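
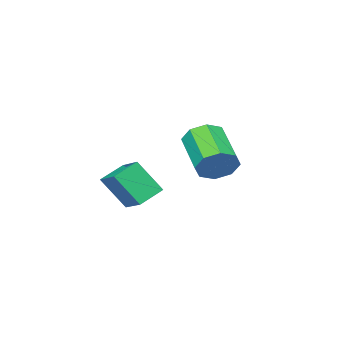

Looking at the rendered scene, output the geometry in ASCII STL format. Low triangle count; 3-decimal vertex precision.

solid 
facet normal -0.312 0.498 -0.809
outer loop
vertex -0.351 -0.273 0.867
vertex 0.663 -0.389 0.405
vertex -0.713 -1.349 0.345
endloop
endfacet
facet normal -0.905 0.104 0.413
outer loop
vertex -0.223 -2.131 1.615
vertex -0.351 -0.273 0.867
vertex -0.713 -1.349 0.345
endloop
endfacet
facet normal -0.312 0.498 -0.809
outer loop
vertex -0.713 -1.349 0.345
vertex 0.663 -0.389 0.405
vertex 0.301 -1.466 -0.118
endloop
endfacet
facet normal -0.290 -0.861 -0.418
outer loop
vertex 0.301 -1.466 -0.118
vertex -0.223 -2.131 1.615
vertex -0.713 -1.349 0.345
endloop
endfacet
facet normal 0.289 0.861 0.419
outer loop
vertex -0.351 -0.273 0.867
vertex 1.153 -1.171 1.675
vertex 0.663 -0.389 0.405
endloop
endfacet
facet normal -0.905 0.104 0.413
outer loop
vertex 0.139 -1.054 2.138
vertex -0.351 -0.273 0.867
vertex -0.223 -2.131 1.615
endloop
endfacet
facet normal 0.290 0.861 0.417
outer loop
vertex 0.139 -1.054 2.138
vertex 1.153 -1.171 1.675
vertex -0.351 -0.273 0.867
endloop
endfacet
facet normal 0.905 -0.104 -0.413
outer loop
vertex 0.663 -0.389 0.405
vertex 1.153 -1.171 1.675
vertex 0.301 -1.466 -0.118
endloop
endfacet
facet normal -0.289 -0.861 -0.418
outer loop
vertex 0.791 -2.247 1.153
vertex -0.223 -2.131 1.615
vertex 0.301 -1.466 -0.118
endloop
endfacet
facet normal 0.905 -0.104 -0.413
outer loop
vertex 0.301 -1.466 -0.118
vertex 1.153 -1.171 1.675
vertex 0.791 -2.247 1.153
endloop
endfacet
facet normal 0.312 -0.498 0.809
outer loop
vertex 0.791 -2.247 1.153
vertex 0.139 -1.054 2.138
vertex -0.223 -2.131 1.615
endloop
endfacet
facet normal 0.312 -0.498 0.809
outer loop
vertex 1.153 -1.171 1.675
vertex 0.139 -1.054 2.138
vertex 0.791 -2.247 1.153
endloop
endfacet
facet normal 0.450 0.776 -0.442
outer loop
vertex -2.539 -0.404 1.793
vertex -3.204 -0.327 1.252
vertex -3.007 -0.002 2.023
endloop
endfacet
facet normal 0.541 0.156 0.827
outer loop
vertex -2.539 -0.404 1.793
vertex -3.007 -0.002 2.023
vertex -3.412 -1.91 2.649
endloop
endfacet
facet normal 0.542 0.156 0.826
outer loop
vertex -3.412 -1.91 2.649
vertex -3.007 -0.002 2.023
vertex -3.879 -1.508 2.88
endloop
endfacet
facet normal -0.450 -0.776 0.442
outer loop
vertex -3.412 -1.91 2.649
vertex -3.879 -1.508 2.88
vertex -4.076 -1.833 2.108
endloop
endfacet
facet normal 0.450 0.776 -0.442
outer loop
vertex -3.007 -0.002 2.023
vertex -3.204 -0.327 1.252
vertex -3.589 0.21 1.802
endloop
endfacet
facet normal -0.118 0.542 0.832
outer loop
vertex -3.007 -0.002 2.023
vertex -3.589 0.21 1.802
vertex -3.879 -1.508 2.88
endloop
endfacet
facet normal -0.119 0.542 0.832
outer loop
vertex -3.879 -1.508 2.88
vertex -3.589 0.21 1.802
vertex -4.462 -1.297 2.659
endloop
endfacet
facet normal -0.449 -0.777 0.442
outer loop
vertex -3.879 -1.508 2.88
vertex -4.462 -1.297 2.659
vertex -4.076 -1.833 2.108
endloop
endfacet
facet normal 0.450 0.776 -0.443
outer loop
vertex -3.589 0.21 1.802
vertex -3.204 -0.327 1.252
vertex -3.946 0.107 1.259
endloop
endfacet
facet normal -0.710 0.611 0.351
outer loop
vertex -3.589 0.21 1.802
vertex -3.946 0.107 1.259
vertex -4.462 -1.297 2.659
endloop
endfacet
facet normal -0.710 0.611 0.351
outer loop
vertex -4.462 -1.297 2.659
vertex -3.946 0.107 1.259
vertex -4.819 -1.399 2.115
endloop
endfacet
facet normal -0.450 -0.777 0.441
outer loop
vertex -4.462 -1.297 2.659
vertex -4.819 -1.399 2.115
vertex -4.076 -1.833 2.108
endloop
endfacet
facet normal 0.450 0.776 -0.442
outer loop
vertex -3.946 0.107 1.259
vertex -3.204 -0.327 1.252
vertex -3.868 -0.25 0.711
endloop
endfacet
facet normal -0.885 0.322 -0.336
outer loop
vertex -3.946 0.107 1.259
vertex -3.868 -0.25 0.711
vertex -4.819 -1.399 2.115
endloop
endfacet
facet normal -0.885 0.322 -0.336
outer loop
vertex -4.819 -1.399 2.115
vertex -3.868 -0.25 0.711
vertex -4.741 -1.756 1.567
endloop
endfacet
facet normal -0.449 -0.776 0.442
outer loop
vertex -4.819 -1.399 2.115
vertex -4.741 -1.756 1.567
vertex -4.076 -1.833 2.108
endloop
endfacet
facet normal 0.450 0.776 -0.442
outer loop
vertex -3.868 -0.25 0.711
vertex -3.204 -0.327 1.252
vertex -3.401 -0.652 0.48
endloop
endfacet
facet normal -0.542 -0.155 -0.826
outer loop
vertex -3.868 -0.25 0.711
vertex -3.401 -0.652 0.48
vertex -4.741 -1.756 1.567
endloop
endfacet
facet normal -0.541 -0.157 -0.826
outer loop
vertex -4.741 -1.756 1.567
vertex -3.401 -0.652 0.48
vertex -4.273 -2.158 1.337
endloop
endfacet
facet normal -0.450 -0.776 0.442
outer loop
vertex -4.741 -1.756 1.567
vertex -4.273 -2.158 1.337
vertex -4.076 -1.833 2.108
endloop
endfacet
facet normal 0.449 0.777 -0.442
outer loop
vertex -3.401 -0.652 0.48
vertex -3.204 -0.327 1.252
vertex -2.818 -0.863 0.701
endloop
endfacet
facet normal 0.119 -0.542 -0.832
outer loop
vertex -3.401 -0.652 0.48
vertex -2.818 -0.863 0.701
vertex -4.273 -2.158 1.337
endloop
endfacet
facet normal 0.119 -0.542 -0.832
outer loop
vertex -4.273 -2.158 1.337
vertex -2.818 -0.863 0.701
vertex -3.691 -2.37 1.558
endloop
endfacet
facet normal -0.450 -0.776 0.442
outer loop
vertex -4.273 -2.158 1.337
vertex -3.691 -2.37 1.558
vertex -4.076 -1.833 2.108
endloop
endfacet
facet normal 0.450 0.777 -0.441
outer loop
vertex -2.818 -0.863 0.701
vertex -3.204 -0.327 1.252
vertex -2.461 -0.761 1.245
endloop
endfacet
facet normal 0.710 -0.611 -0.351
outer loop
vertex -2.818 -0.863 0.701
vertex -2.461 -0.761 1.245
vertex -3.691 -2.37 1.558
endloop
endfacet
facet normal 0.710 -0.611 -0.351
outer loop
vertex -3.691 -2.37 1.558
vertex -2.461 -0.761 1.245
vertex -3.334 -2.267 2.101
endloop
endfacet
facet normal -0.450 -0.776 0.443
outer loop
vertex -3.691 -2.37 1.558
vertex -3.334 -2.267 2.101
vertex -4.076 -1.833 2.108
endloop
endfacet
facet normal 0.449 0.776 -0.442
outer loop
vertex -2.461 -0.761 1.245
vertex -3.204 -0.327 1.252
vertex -2.539 -0.404 1.793
endloop
endfacet
facet normal 0.885 -0.322 0.336
outer loop
vertex -2.461 -0.761 1.245
vertex -2.539 -0.404 1.793
vertex -3.334 -2.267 2.101
endloop
endfacet
facet normal 0.885 -0.322 0.336
outer loop
vertex -3.334 -2.267 2.101
vertex -2.539 -0.404 1.793
vertex -3.412 -1.91 2.649
endloop
endfacet
facet normal -0.450 -0.776 0.442
outer loop
vertex -3.334 -2.267 2.101
vertex -3.412 -1.91 2.649
vertex -4.076 -1.833 2.108
endloop
endfacet

endsolid


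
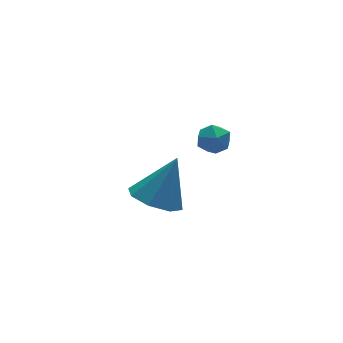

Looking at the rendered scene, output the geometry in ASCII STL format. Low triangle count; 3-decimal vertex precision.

solid 
facet normal -0.833 0.550 0.058
outer loop
vertex -3.194 -0.262 2.979
vertex -3.277 -0.457 3.64
vertex -2.911 0.113 3.49
endloop
endfacet
facet normal -0.373 0.834 -0.406
outer loop
vertex -3.194 -0.262 2.979
vertex -2.911 0.113 3.49
vertex -2.551 -0.009 2.909
endloop
endfacet
facet normal -0.234 0.344 -0.909
outer loop
vertex -3.194 -0.262 2.979
vertex -2.551 -0.009 2.909
vertex -2.694 -0.656 2.701
endloop
endfacet
facet normal -0.610 -0.242 -0.754
outer loop
vertex -3.194 -0.262 2.979
vertex -2.694 -0.656 2.701
vertex -3.143 -0.932 3.153
endloop
endfacet
facet normal -0.981 -0.115 -0.157
outer loop
vertex -3.194 -0.262 2.979
vertex -3.143 -0.932 3.153
vertex -3.277 -0.457 3.64
endloop
endfacet
facet normal 0.235 0.970 -0.058
outer loop
vertex -2.551 -0.009 2.909
vertex -2.911 0.113 3.49
vertex -2.237 -0.048 3.527
endloop
endfacet
facet normal -0.511 0.510 0.691
outer loop
vertex -2.911 0.113 3.49
vertex -3.277 -0.457 3.64
vertex -2.686 -0.324 3.979
endloop
endfacet
facet normal -0.749 -0.565 0.345
outer loop
vertex -3.277 -0.457 3.64
vertex -3.143 -0.932 3.153
vertex -2.829 -0.971 3.771
endloop
endfacet
facet normal -0.150 -0.771 -0.620
outer loop
vertex -3.143 -0.932 3.153
vertex -2.694 -0.656 2.701
vertex -2.469 -1.093 3.19
endloop
endfacet
facet normal 0.459 0.178 -0.870
outer loop
vertex -2.694 -0.656 2.701
vertex -2.551 -0.009 2.909
vertex -2.103 -0.523 3.04
endloop
endfacet
facet normal 0.610 0.242 0.754
outer loop
vertex -2.186 -0.718 3.701
vertex -2.237 -0.048 3.527
vertex -2.686 -0.324 3.979
endloop
endfacet
facet normal 0.234 -0.344 0.909
outer loop
vertex -2.186 -0.718 3.701
vertex -2.686 -0.324 3.979
vertex -2.829 -0.971 3.771
endloop
endfacet
facet normal 0.373 -0.834 0.406
outer loop
vertex -2.186 -0.718 3.701
vertex -2.829 -0.971 3.771
vertex -2.469 -1.093 3.19
endloop
endfacet
facet normal 0.833 -0.550 -0.058
outer loop
vertex -2.186 -0.718 3.701
vertex -2.469 -1.093 3.19
vertex -2.103 -0.523 3.04
endloop
endfacet
facet normal 0.981 0.115 0.157
outer loop
vertex -2.186 -0.718 3.701
vertex -2.103 -0.523 3.04
vertex -2.237 -0.048 3.527
endloop
endfacet
facet normal 0.150 0.771 0.620
outer loop
vertex -2.686 -0.324 3.979
vertex -2.237 -0.048 3.527
vertex -2.911 0.113 3.49
endloop
endfacet
facet normal -0.459 -0.178 0.870
outer loop
vertex -2.829 -0.971 3.771
vertex -2.686 -0.324 3.979
vertex -3.277 -0.457 3.64
endloop
endfacet
facet normal -0.235 -0.970 0.058
outer loop
vertex -2.469 -1.093 3.19
vertex -2.829 -0.971 3.771
vertex -3.143 -0.932 3.153
endloop
endfacet
facet normal 0.511 -0.510 -0.691
outer loop
vertex -2.103 -0.523 3.04
vertex -2.469 -1.093 3.19
vertex -2.694 -0.656 2.701
endloop
endfacet
facet normal 0.749 0.565 -0.345
outer loop
vertex -2.237 -0.048 3.527
vertex -2.103 -0.523 3.04
vertex -2.551 -0.009 2.909
endloop
endfacet
facet normal -0.477 -0.107 -0.873
outer loop
vertex -3.089 2.817 -1.854
vertex -3.724 2.049 -1.413
vertex -3.782 3.133 -1.514
endloop
endfacet
facet normal 0.467 0.874 0.139
outer loop
vertex -3.089 2.817 -1.854
vertex -3.782 3.133 -1.514
vertex -2.736 2.271 0.393
endloop
endfacet
facet normal -0.477 -0.107 -0.873
outer loop
vertex -3.782 3.133 -1.514
vertex -3.724 2.049 -1.413
vertex -4.441 2.814 -1.115
endloop
endfacet
facet normal -0.138 0.872 0.470
outer loop
vertex -3.782 3.133 -1.514
vertex -4.441 2.814 -1.115
vertex -2.736 2.271 0.393
endloop
endfacet
facet normal -0.477 -0.107 -0.872
outer loop
vertex -4.441 2.814 -1.115
vertex -3.724 2.049 -1.413
vertex -4.68 2.047 -0.89
endloop
endfacet
facet normal -0.539 0.387 0.748
outer loop
vertex -4.441 2.814 -1.115
vertex -4.68 2.047 -0.89
vertex -2.736 2.271 0.393
endloop
endfacet
facet normal -0.477 -0.108 -0.872
outer loop
vertex -4.68 2.047 -0.89
vertex -3.724 2.049 -1.413
vertex -4.359 1.281 -0.971
endloop
endfacet
facet normal -0.502 -0.296 0.812
outer loop
vertex -4.68 2.047 -0.89
vertex -4.359 1.281 -0.971
vertex -2.736 2.271 0.393
endloop
endfacet
facet normal -0.477 -0.107 -0.872
outer loop
vertex -4.359 1.281 -0.971
vertex -3.724 2.049 -1.413
vertex -3.665 0.965 -1.312
endloop
endfacet
facet normal -0.049 -0.780 0.624
outer loop
vertex -4.359 1.281 -0.971
vertex -3.665 0.965 -1.312
vertex -2.736 2.271 0.393
endloop
endfacet
facet normal -0.476 -0.107 -0.873
outer loop
vertex -3.665 0.965 -1.312
vertex -3.724 2.049 -1.413
vertex -3.006 1.285 -1.711
endloop
endfacet
facet normal 0.555 -0.778 0.293
outer loop
vertex -3.665 0.965 -1.312
vertex -3.006 1.285 -1.711
vertex -2.736 2.271 0.393
endloop
endfacet
facet normal -0.477 -0.107 -0.873
outer loop
vertex -3.006 1.285 -1.711
vertex -3.724 2.049 -1.413
vertex -2.767 2.052 -1.936
endloop
endfacet
facet normal 0.956 -0.293 0.015
outer loop
vertex -3.006 1.285 -1.711
vertex -2.767 2.052 -1.936
vertex -2.736 2.271 0.393
endloop
endfacet
facet normal -0.477 -0.107 -0.873
outer loop
vertex -2.767 2.052 -1.936
vertex -3.724 2.049 -1.413
vertex -3.089 2.817 -1.854
endloop
endfacet
facet normal 0.919 0.392 -0.049
outer loop
vertex -2.767 2.052 -1.936
vertex -3.089 2.817 -1.854
vertex -2.736 2.271 0.393
endloop
endfacet

endsolid


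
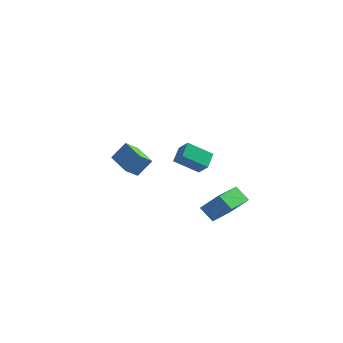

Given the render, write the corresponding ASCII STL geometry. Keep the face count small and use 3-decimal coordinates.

solid 
facet normal -0.710 0.297 0.639
outer loop
vertex 3.109 -4.393 1.069
vertex 3.604 -2.495 0.735
vertex 2.054 -4.329 -0.133
endloop
endfacet
facet normal -0.249 -0.954 0.168
outer loop
vertex 2.856 -4.665 -0.855
vertex 3.109 -4.393 1.069
vertex 2.054 -4.329 -0.133
endloop
endfacet
facet normal -0.710 0.297 0.639
outer loop
vertex 2.054 -4.329 -0.133
vertex 3.604 -2.495 0.735
vertex 2.549 -2.431 -0.467
endloop
endfacet
facet normal -0.659 0.040 -0.751
outer loop
vertex 2.549 -2.431 -0.467
vertex 2.856 -4.665 -0.855
vertex 2.054 -4.329 -0.133
endloop
endfacet
facet normal 0.659 -0.040 0.751
outer loop
vertex 3.109 -4.393 1.069
vertex 4.406 -2.831 0.013
vertex 3.604 -2.495 0.735
endloop
endfacet
facet normal -0.249 -0.954 0.168
outer loop
vertex 3.911 -4.729 0.347
vertex 3.109 -4.393 1.069
vertex 2.856 -4.665 -0.855
endloop
endfacet
facet normal 0.659 -0.040 0.751
outer loop
vertex 3.911 -4.729 0.347
vertex 4.406 -2.831 0.013
vertex 3.109 -4.393 1.069
endloop
endfacet
facet normal 0.249 0.954 -0.168
outer loop
vertex 3.604 -2.495 0.735
vertex 4.406 -2.831 0.013
vertex 2.549 -2.431 -0.467
endloop
endfacet
facet normal -0.659 0.040 -0.751
outer loop
vertex 3.351 -2.767 -1.189
vertex 2.856 -4.665 -0.855
vertex 2.549 -2.431 -0.467
endloop
endfacet
facet normal 0.249 0.954 -0.168
outer loop
vertex 2.549 -2.431 -0.467
vertex 4.406 -2.831 0.013
vertex 3.351 -2.767 -1.189
endloop
endfacet
facet normal 0.710 -0.297 -0.639
outer loop
vertex 3.351 -2.767 -1.189
vertex 3.911 -4.729 0.347
vertex 2.856 -4.665 -0.855
endloop
endfacet
facet normal 0.710 -0.297 -0.639
outer loop
vertex 4.406 -2.831 0.013
vertex 3.911 -4.729 0.347
vertex 3.351 -2.767 -1.189
endloop
endfacet
facet normal -0.595 0.388 -0.704
outer loop
vertex -0.111 -2.053 1.921
vertex -0.071 -1.059 2.435
vertex 1.246 -1.634 1.005
endloop
endfacet
facet normal -0.035 -0.888 -0.459
outer loop
vertex 1.871 -2.041 1.745
vertex -0.111 -2.053 1.921
vertex 1.246 -1.634 1.005
endloop
endfacet
facet normal -0.595 0.389 -0.704
outer loop
vertex 1.246 -1.634 1.005
vertex -0.071 -1.059 2.435
vertex 1.286 -0.64 1.52
endloop
endfacet
facet normal 0.803 0.248 -0.542
outer loop
vertex 1.286 -0.64 1.52
vertex 1.871 -2.041 1.745
vertex 1.246 -1.634 1.005
endloop
endfacet
facet normal -0.803 -0.248 0.542
outer loop
vertex -0.111 -2.053 1.921
vertex 0.554 -1.466 3.175
vertex -0.071 -1.059 2.435
endloop
endfacet
facet normal -0.035 -0.888 -0.459
outer loop
vertex 0.514 -2.46 2.66
vertex -0.111 -2.053 1.921
vertex 1.871 -2.041 1.745
endloop
endfacet
facet normal -0.803 -0.249 0.542
outer loop
vertex 0.514 -2.46 2.66
vertex 0.554 -1.466 3.175
vertex -0.111 -2.053 1.921
endloop
endfacet
facet normal 0.035 0.888 0.459
outer loop
vertex -0.071 -1.059 2.435
vertex 0.554 -1.466 3.175
vertex 1.286 -0.64 1.52
endloop
endfacet
facet normal 0.803 0.248 -0.542
outer loop
vertex 1.911 -1.047 2.259
vertex 1.871 -2.041 1.745
vertex 1.286 -0.64 1.52
endloop
endfacet
facet normal 0.036 0.888 0.459
outer loop
vertex 1.286 -0.64 1.52
vertex 0.554 -1.466 3.175
vertex 1.911 -1.047 2.259
endloop
endfacet
facet normal 0.595 -0.388 0.704
outer loop
vertex 1.911 -1.047 2.259
vertex 0.514 -2.46 2.66
vertex 1.871 -2.041 1.745
endloop
endfacet
facet normal 0.595 -0.389 0.704
outer loop
vertex 0.554 -1.466 3.175
vertex 0.514 -2.46 2.66
vertex 1.911 -1.047 2.259
endloop
endfacet
facet normal -0.467 -0.612 0.638
outer loop
vertex -3.043 1.212 0.001
vertex -4.297 2.424 0.245
vertex -3.761 0.678 -1.036
endloop
endfacet
facet normal 0.712 -0.689 -0.138
outer loop
vertex -3.243 1.356 -1.745
vertex -3.043 1.212 0.001
vertex -3.761 0.678 -1.036
endloop
endfacet
facet normal -0.467 -0.612 0.639
outer loop
vertex -3.761 0.678 -1.036
vertex -4.297 2.424 0.245
vertex -5.015 1.889 -0.792
endloop
endfacet
facet normal -0.524 -0.391 -0.757
outer loop
vertex -5.015 1.889 -0.792
vertex -3.243 1.356 -1.745
vertex -3.761 0.678 -1.036
endloop
endfacet
facet normal 0.525 0.390 0.757
outer loop
vertex -3.043 1.212 0.001
vertex -3.779 3.102 -0.464
vertex -4.297 2.424 0.245
endloop
endfacet
facet normal 0.712 -0.688 -0.138
outer loop
vertex -2.525 1.891 -0.708
vertex -3.043 1.212 0.001
vertex -3.243 1.356 -1.745
endloop
endfacet
facet normal 0.524 0.390 0.757
outer loop
vertex -2.525 1.891 -0.708
vertex -3.779 3.102 -0.464
vertex -3.043 1.212 0.001
endloop
endfacet
facet normal -0.712 0.688 0.138
outer loop
vertex -4.297 2.424 0.245
vertex -3.779 3.102 -0.464
vertex -5.015 1.889 -0.792
endloop
endfacet
facet normal -0.524 -0.390 -0.757
outer loop
vertex -4.497 2.568 -1.501
vertex -3.243 1.356 -1.745
vertex -5.015 1.889 -0.792
endloop
endfacet
facet normal -0.712 0.688 0.139
outer loop
vertex -5.015 1.889 -0.792
vertex -3.779 3.102 -0.464
vertex -4.497 2.568 -1.501
endloop
endfacet
facet normal 0.467 0.612 -0.639
outer loop
vertex -4.497 2.568 -1.501
vertex -2.525 1.891 -0.708
vertex -3.243 1.356 -1.745
endloop
endfacet
facet normal 0.467 0.612 -0.638
outer loop
vertex -3.779 3.102 -0.464
vertex -2.525 1.891 -0.708
vertex -4.497 2.568 -1.501
endloop
endfacet

endsolid


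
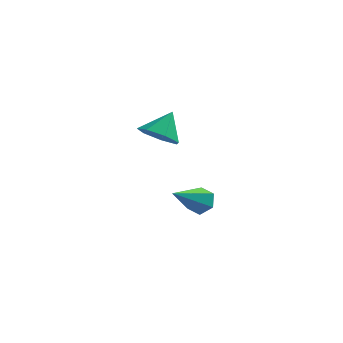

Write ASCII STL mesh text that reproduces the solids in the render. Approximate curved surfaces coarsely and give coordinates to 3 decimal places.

solid 
facet normal -0.339 -0.611 -0.715
outer loop
vertex 3.749 -3.222 1.643
vertex 2.955 -2.878 1.726
vertex 3.603 -2.626 1.203
endloop
endfacet
facet normal 0.962 0.271 0.047
outer loop
vertex 3.749 -3.222 1.643
vertex 3.603 -2.626 1.203
vertex 3.385 -2.102 2.634
endloop
endfacet
facet normal -0.339 -0.611 -0.715
outer loop
vertex 3.603 -2.626 1.203
vertex 2.955 -2.878 1.726
vertex 2.969 -2.22 1.157
endloop
endfacet
facet normal 0.538 0.815 -0.217
outer loop
vertex 3.603 -2.626 1.203
vertex 2.969 -2.22 1.157
vertex 3.385 -2.102 2.634
endloop
endfacet
facet normal -0.339 -0.611 -0.715
outer loop
vertex 2.969 -2.22 1.157
vertex 2.955 -2.878 1.726
vertex 2.324 -2.309 1.539
endloop
endfacet
facet normal -0.157 0.987 -0.035
outer loop
vertex 2.969 -2.22 1.157
vertex 2.324 -2.309 1.539
vertex 3.385 -2.102 2.634
endloop
endfacet
facet normal -0.339 -0.611 -0.715
outer loop
vertex 2.324 -2.309 1.539
vertex 2.955 -2.878 1.726
vertex 2.154 -2.826 2.061
endloop
endfacet
facet normal -0.599 0.658 0.456
outer loop
vertex 2.324 -2.309 1.539
vertex 2.154 -2.826 2.061
vertex 3.385 -2.102 2.634
endloop
endfacet
facet normal -0.339 -0.611 -0.716
outer loop
vertex 2.154 -2.826 2.061
vertex 2.955 -2.878 1.726
vertex 2.587 -3.383 2.331
endloop
endfacet
facet normal -0.457 0.075 0.887
outer loop
vertex 2.154 -2.826 2.061
vertex 2.587 -3.383 2.331
vertex 3.385 -2.102 2.634
endloop
endfacet
facet normal -0.339 -0.611 -0.716
outer loop
vertex 2.587 -3.383 2.331
vertex 2.955 -2.878 1.726
vertex 3.297 -3.559 2.145
endloop
endfacet
facet normal 0.164 -0.323 0.932
outer loop
vertex 2.587 -3.383 2.331
vertex 3.297 -3.559 2.145
vertex 3.385 -2.102 2.634
endloop
endfacet
facet normal -0.339 -0.611 -0.715
outer loop
vertex 3.297 -3.559 2.145
vertex 2.955 -2.878 1.726
vertex 3.749 -3.222 1.643
endloop
endfacet
facet normal 0.796 -0.235 0.558
outer loop
vertex 3.297 -3.559 2.145
vertex 3.749 -3.222 1.643
vertex 3.385 -2.102 2.634
endloop
endfacet
facet normal 0.456 0.667 -0.589
outer loop
vertex 4.776 -0.394 -2.76
vertex 4.269 -0.432 -3.196
vertex 4.251 0.018 -2.7
endloop
endfacet
facet normal 0.282 0.224 0.933
outer loop
vertex 4.776 -0.394 -2.76
vertex 4.251 0.018 -2.7
vertex 3.331 -1.808 -1.984
endloop
endfacet
facet normal 0.456 0.667 -0.589
outer loop
vertex 4.251 0.018 -2.7
vertex 4.269 -0.432 -3.196
vertex 3.744 -0.021 -3.137
endloop
endfacet
facet normal -0.576 0.533 0.620
outer loop
vertex 4.251 0.018 -2.7
vertex 3.744 -0.021 -3.137
vertex 3.331 -1.808 -1.984
endloop
endfacet
facet normal 0.456 0.667 -0.589
outer loop
vertex 3.744 -0.021 -3.137
vertex 4.269 -0.432 -3.196
vertex 3.762 -0.471 -3.633
endloop
endfacet
facet normal -0.980 0.128 -0.152
outer loop
vertex 3.744 -0.021 -3.137
vertex 3.762 -0.471 -3.633
vertex 3.331 -1.808 -1.984
endloop
endfacet
facet normal 0.456 0.668 -0.588
outer loop
vertex 3.762 -0.471 -3.633
vertex 4.269 -0.432 -3.196
vertex 4.288 -0.882 -3.692
endloop
endfacet
facet normal -0.528 -0.587 -0.614
outer loop
vertex 3.762 -0.471 -3.633
vertex 4.288 -0.882 -3.692
vertex 3.331 -1.808 -1.984
endloop
endfacet
facet normal 0.456 0.668 -0.588
outer loop
vertex 4.288 -0.882 -3.692
vertex 4.269 -0.432 -3.196
vertex 4.795 -0.844 -3.256
endloop
endfacet
facet normal 0.327 -0.895 -0.302
outer loop
vertex 4.288 -0.882 -3.692
vertex 4.795 -0.844 -3.256
vertex 3.331 -1.808 -1.984
endloop
endfacet
facet normal 0.456 0.668 -0.588
outer loop
vertex 4.795 -0.844 -3.256
vertex 4.269 -0.432 -3.196
vertex 4.776 -0.394 -2.76
endloop
endfacet
facet normal 0.733 -0.490 0.472
outer loop
vertex 4.795 -0.844 -3.256
vertex 4.776 -0.394 -2.76
vertex 3.331 -1.808 -1.984
endloop
endfacet

endsolid


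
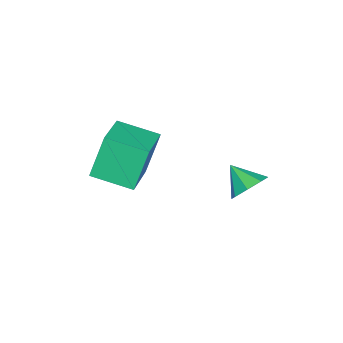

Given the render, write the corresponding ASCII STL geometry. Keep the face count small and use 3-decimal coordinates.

solid 
facet normal -0.938 -0.205 -0.281
outer loop
vertex 0.688 -1.639 2.951
vertex 0.44 0.028 2.563
vertex 1.306 -1.971 1.131
endloop
endfacet
facet normal 0.143 -0.964 0.224
outer loop
vertex 3.06 -1.588 1.657
vertex 0.688 -1.639 2.951
vertex 1.306 -1.971 1.131
endloop
endfacet
facet normal -0.937 -0.204 -0.282
outer loop
vertex 1.306 -1.971 1.131
vertex 0.44 0.028 2.563
vertex 1.059 -0.303 0.743
endloop
endfacet
facet normal 0.317 -0.170 -0.933
outer loop
vertex 1.059 -0.303 0.743
vertex 3.06 -1.588 1.657
vertex 1.306 -1.971 1.131
endloop
endfacet
facet normal -0.317 0.170 0.933
outer loop
vertex 0.688 -1.639 2.951
vertex 2.194 0.411 3.089
vertex 0.44 0.028 2.563
endloop
endfacet
facet normal 0.143 -0.964 0.224
outer loop
vertex 2.441 -1.257 3.477
vertex 0.688 -1.639 2.951
vertex 3.06 -1.588 1.657
endloop
endfacet
facet normal -0.317 0.170 0.933
outer loop
vertex 2.441 -1.257 3.477
vertex 2.194 0.411 3.089
vertex 0.688 -1.639 2.951
endloop
endfacet
facet normal -0.143 0.964 -0.224
outer loop
vertex 0.44 0.028 2.563
vertex 2.194 0.411 3.089
vertex 1.059 -0.303 0.743
endloop
endfacet
facet normal 0.317 -0.170 -0.933
outer loop
vertex 2.812 0.079 1.269
vertex 3.06 -1.588 1.657
vertex 1.059 -0.303 0.743
endloop
endfacet
facet normal -0.143 0.964 -0.224
outer loop
vertex 1.059 -0.303 0.743
vertex 2.194 0.411 3.089
vertex 2.812 0.079 1.269
endloop
endfacet
facet normal 0.937 0.205 0.282
outer loop
vertex 2.812 0.079 1.269
vertex 2.441 -1.257 3.477
vertex 3.06 -1.588 1.657
endloop
endfacet
facet normal 0.938 0.204 0.281
outer loop
vertex 2.194 0.411 3.089
vertex 2.441 -1.257 3.477
vertex 2.812 0.079 1.269
endloop
endfacet
facet normal 0.274 0.764 -0.584
outer loop
vertex 0.914 3.099 0.321
vertex 0.429 3.61 0.761
vertex 1.22 3.364 0.811
endloop
endfacet
facet normal 0.561 -0.822 0.094
outer loop
vertex 0.914 3.099 0.321
vertex 1.22 3.364 0.811
vertex 0.091 2.67 1.479
endloop
endfacet
facet normal 0.275 0.764 -0.584
outer loop
vertex 1.22 3.364 0.811
vertex 0.429 3.61 0.761
vertex 1.063 3.772 1.271
endloop
endfacet
facet normal 0.643 -0.450 0.619
outer loop
vertex 1.22 3.364 0.811
vertex 1.063 3.772 1.271
vertex 0.091 2.67 1.479
endloop
endfacet
facet normal 0.275 0.763 -0.585
outer loop
vertex 1.063 3.772 1.271
vertex 0.429 3.61 0.761
vertex 0.534 4.086 1.432
endloop
endfacet
facet normal 0.263 -0.050 0.963
outer loop
vertex 1.063 3.772 1.271
vertex 0.534 4.086 1.432
vertex 0.091 2.67 1.479
endloop
endfacet
facet normal 0.274 0.764 -0.585
outer loop
vertex 0.534 4.086 1.432
vertex 0.429 3.61 0.761
vertex -0.056 4.12 1.2
endloop
endfacet
facet normal -0.355 0.142 0.924
outer loop
vertex 0.534 4.086 1.432
vertex -0.056 4.12 1.2
vertex 0.091 2.67 1.479
endloop
endfacet
facet normal 0.275 0.764 -0.584
outer loop
vertex -0.056 4.12 1.2
vertex 0.429 3.61 0.761
vertex -0.362 3.856 0.71
endloop
endfacet
facet normal -0.852 0.014 0.524
outer loop
vertex -0.056 4.12 1.2
vertex -0.362 3.856 0.71
vertex 0.091 2.67 1.479
endloop
endfacet
facet normal 0.275 0.763 -0.585
outer loop
vertex -0.362 3.856 0.71
vertex 0.429 3.61 0.761
vertex -0.205 3.447 0.25
endloop
endfacet
facet normal -0.934 -0.357 -0.001
outer loop
vertex -0.362 3.856 0.71
vertex -0.205 3.447 0.25
vertex 0.091 2.67 1.479
endloop
endfacet
facet normal 0.275 0.764 -0.584
outer loop
vertex -0.205 3.447 0.25
vertex 0.429 3.61 0.761
vertex 0.323 3.134 0.089
endloop
endfacet
facet normal -0.554 -0.757 -0.345
outer loop
vertex -0.205 3.447 0.25
vertex 0.323 3.134 0.089
vertex 0.091 2.67 1.479
endloop
endfacet
facet normal 0.275 0.764 -0.584
outer loop
vertex 0.323 3.134 0.089
vertex 0.429 3.61 0.761
vertex 0.914 3.099 0.321
endloop
endfacet
facet normal 0.064 -0.950 -0.306
outer loop
vertex 0.323 3.134 0.089
vertex 0.914 3.099 0.321
vertex 0.091 2.67 1.479
endloop
endfacet

endsolid


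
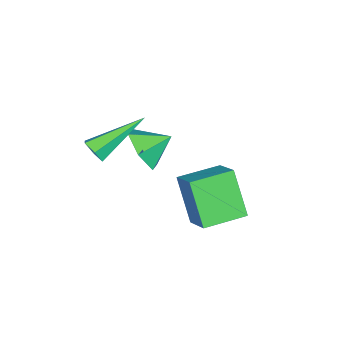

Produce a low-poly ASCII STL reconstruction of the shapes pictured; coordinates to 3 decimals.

solid 
facet normal -0.523 -0.662 -0.537
outer loop
vertex -2.275 1.114 -3.437
vertex -3.563 2.078 -3.37
vertex -1.713 1.976 -5.046
endloop
endfacet
facet normal 0.800 -0.599 -0.041
outer loop
vertex -0.997 2.882 -4.31
vertex -2.275 1.114 -3.437
vertex -1.713 1.976 -5.046
endloop
endfacet
facet normal -0.523 -0.662 -0.537
outer loop
vertex -1.713 1.976 -5.046
vertex -3.563 2.078 -3.37
vertex -3.001 2.94 -4.979
endloop
endfacet
facet normal 0.294 0.452 -0.842
outer loop
vertex -3.001 2.94 -4.979
vertex -0.997 2.882 -4.31
vertex -1.713 1.976 -5.046
endloop
endfacet
facet normal -0.294 -0.452 0.842
outer loop
vertex -2.275 1.114 -3.437
vertex -2.847 2.984 -2.634
vertex -3.563 2.078 -3.37
endloop
endfacet
facet normal 0.800 -0.599 -0.041
outer loop
vertex -1.559 2.02 -2.701
vertex -2.275 1.114 -3.437
vertex -0.997 2.882 -4.31
endloop
endfacet
facet normal -0.294 -0.452 0.842
outer loop
vertex -1.559 2.02 -2.701
vertex -2.847 2.984 -2.634
vertex -2.275 1.114 -3.437
endloop
endfacet
facet normal -0.800 0.599 0.041
outer loop
vertex -3.563 2.078 -3.37
vertex -2.847 2.984 -2.634
vertex -3.001 2.94 -4.979
endloop
endfacet
facet normal 0.294 0.452 -0.842
outer loop
vertex -2.285 3.846 -4.243
vertex -0.997 2.882 -4.31
vertex -3.001 2.94 -4.979
endloop
endfacet
facet normal -0.800 0.599 0.041
outer loop
vertex -3.001 2.94 -4.979
vertex -2.847 2.984 -2.634
vertex -2.285 3.846 -4.243
endloop
endfacet
facet normal 0.523 0.662 0.537
outer loop
vertex -2.285 3.846 -4.243
vertex -1.559 2.02 -2.701
vertex -0.997 2.882 -4.31
endloop
endfacet
facet normal 0.523 0.662 0.537
outer loop
vertex -2.847 2.984 -2.634
vertex -1.559 2.02 -2.701
vertex -2.285 3.846 -4.243
endloop
endfacet
facet normal 0.710 -0.496 -0.500
outer loop
vertex -0.579 -1.087 -1.797
vertex -0.966 -1.341 -2.095
vertex -0.755 -0.864 -2.268
endloop
endfacet
facet normal 0.462 0.856 0.233
outer loop
vertex -0.579 -1.087 -1.797
vertex -0.755 -0.864 -2.268
vertex -2.514 -0.259 -1.005
endloop
endfacet
facet normal 0.711 -0.496 -0.500
outer loop
vertex -0.755 -0.864 -2.268
vertex -0.966 -1.341 -2.095
vertex -1.141 -1.117 -2.566
endloop
endfacet
facet normal -0.114 0.825 -0.553
outer loop
vertex -0.755 -0.864 -2.268
vertex -1.141 -1.117 -2.566
vertex -2.514 -0.259 -1.005
endloop
endfacet
facet normal 0.710 -0.497 -0.500
outer loop
vertex -1.141 -1.117 -2.566
vertex -0.966 -1.341 -2.095
vertex -1.353 -1.594 -2.393
endloop
endfacet
facet normal -0.728 0.076 -0.682
outer loop
vertex -1.141 -1.117 -2.566
vertex -1.353 -1.594 -2.393
vertex -2.514 -0.259 -1.005
endloop
endfacet
facet normal 0.710 -0.497 -0.500
outer loop
vertex -1.353 -1.594 -2.393
vertex -0.966 -1.341 -2.095
vertex -1.178 -1.818 -1.922
endloop
endfacet
facet normal -0.765 -0.643 -0.022
outer loop
vertex -1.353 -1.594 -2.393
vertex -1.178 -1.818 -1.922
vertex -2.514 -0.259 -1.005
endloop
endfacet
facet normal 0.710 -0.497 -0.500
outer loop
vertex -1.178 -1.818 -1.922
vertex -0.966 -1.341 -2.095
vertex -0.791 -1.565 -1.624
endloop
endfacet
facet normal -0.189 -0.613 0.767
outer loop
vertex -1.178 -1.818 -1.922
vertex -0.791 -1.565 -1.624
vertex -2.514 -0.259 -1.005
endloop
endfacet
facet normal 0.710 -0.496 -0.500
outer loop
vertex -0.791 -1.565 -1.624
vertex -0.966 -1.341 -2.095
vertex -0.579 -1.087 -1.797
endloop
endfacet
facet normal 0.424 0.136 0.895
outer loop
vertex -0.791 -1.565 -1.624
vertex -0.579 -1.087 -1.797
vertex -2.514 -0.259 -1.005
endloop
endfacet
facet normal 0.552 -0.671 -0.496
outer loop
vertex -2.629 -0.613 -3.289
vertex -3.437 -0.922 -3.77
vertex -2.887 -0.191 -4.147
endloop
endfacet
facet normal 0.313 0.886 0.342
outer loop
vertex -2.629 -0.613 -3.289
vertex -2.887 -0.191 -4.147
vertex -4.083 -0.138 -3.19
endloop
endfacet
facet normal 0.552 -0.671 -0.495
outer loop
vertex -2.887 -0.191 -4.147
vertex -3.437 -0.922 -3.77
vertex -3.695 -0.501 -4.628
endloop
endfacet
facet normal -0.189 0.939 -0.288
outer loop
vertex -2.887 -0.191 -4.147
vertex -3.695 -0.501 -4.628
vertex -4.083 -0.138 -3.19
endloop
endfacet
facet normal 0.552 -0.671 -0.495
outer loop
vertex -3.695 -0.501 -4.628
vertex -3.437 -0.922 -3.77
vertex -4.245 -1.232 -4.251
endloop
endfacet
facet normal -0.828 0.449 -0.337
outer loop
vertex -3.695 -0.501 -4.628
vertex -4.245 -1.232 -4.251
vertex -4.083 -0.138 -3.19
endloop
endfacet
facet normal 0.552 -0.670 -0.496
outer loop
vertex -4.245 -1.232 -4.251
vertex -3.437 -0.922 -3.77
vertex -3.987 -1.654 -3.393
endloop
endfacet
facet normal -0.965 -0.094 0.244
outer loop
vertex -4.245 -1.232 -4.251
vertex -3.987 -1.654 -3.393
vertex -4.083 -0.138 -3.19
endloop
endfacet
facet normal 0.552 -0.670 -0.496
outer loop
vertex -3.987 -1.654 -3.393
vertex -3.437 -0.922 -3.77
vertex -3.179 -1.344 -2.912
endloop
endfacet
facet normal -0.464 -0.146 0.874
outer loop
vertex -3.987 -1.654 -3.393
vertex -3.179 -1.344 -2.912
vertex -4.083 -0.138 -3.19
endloop
endfacet
facet normal 0.552 -0.671 -0.496
outer loop
vertex -3.179 -1.344 -2.912
vertex -3.437 -0.922 -3.77
vertex -2.629 -0.613 -3.289
endloop
endfacet
facet normal 0.175 0.344 0.922
outer loop
vertex -3.179 -1.344 -2.912
vertex -2.629 -0.613 -3.289
vertex -4.083 -0.138 -3.19
endloop
endfacet

endsolid


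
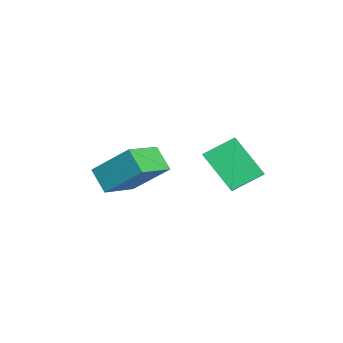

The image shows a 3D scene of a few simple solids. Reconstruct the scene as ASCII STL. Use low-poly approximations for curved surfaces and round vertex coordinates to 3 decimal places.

solid 
facet normal -0.521 -0.501 0.691
outer loop
vertex 1.101 0.543 2.653
vertex 0.178 0.672 2.051
vertex 1.367 -0.649 1.989
endloop
endfacet
facet normal 0.832 -0.117 0.543
outer loop
vertex 2.362 0.308 0.669
vertex 1.101 0.543 2.653
vertex 1.367 -0.649 1.989
endloop
endfacet
facet normal -0.521 -0.501 0.691
outer loop
vertex 1.367 -0.649 1.989
vertex 0.178 0.672 2.051
vertex 0.444 -0.52 1.387
endloop
endfacet
facet normal 0.192 -0.858 -0.477
outer loop
vertex 0.444 -0.52 1.387
vertex 2.362 0.308 0.669
vertex 1.367 -0.649 1.989
endloop
endfacet
facet normal -0.192 0.858 0.477
outer loop
vertex 1.101 0.543 2.653
vertex 1.173 1.629 0.731
vertex 0.178 0.672 2.051
endloop
endfacet
facet normal 0.832 -0.117 0.543
outer loop
vertex 2.096 1.5 1.333
vertex 1.101 0.543 2.653
vertex 2.362 0.308 0.669
endloop
endfacet
facet normal -0.192 0.858 0.477
outer loop
vertex 2.096 1.5 1.333
vertex 1.173 1.629 0.731
vertex 1.101 0.543 2.653
endloop
endfacet
facet normal -0.832 0.117 -0.543
outer loop
vertex 0.178 0.672 2.051
vertex 1.173 1.629 0.731
vertex 0.444 -0.52 1.387
endloop
endfacet
facet normal 0.192 -0.858 -0.477
outer loop
vertex 1.439 0.437 0.067
vertex 2.362 0.308 0.669
vertex 0.444 -0.52 1.387
endloop
endfacet
facet normal -0.832 0.117 -0.543
outer loop
vertex 0.444 -0.52 1.387
vertex 1.173 1.629 0.731
vertex 1.439 0.437 0.067
endloop
endfacet
facet normal 0.521 0.501 -0.691
outer loop
vertex 1.439 0.437 0.067
vertex 2.096 1.5 1.333
vertex 2.362 0.308 0.669
endloop
endfacet
facet normal 0.521 0.501 -0.691
outer loop
vertex 1.173 1.629 0.731
vertex 2.096 1.5 1.333
vertex 1.439 0.437 0.067
endloop
endfacet
facet normal -0.700 0.611 -0.370
outer loop
vertex -3.153 -3.421 -1.346
vertex -2.66 -2.035 0.008
vertex -2.349 -2.962 -2.109
endloop
endfacet
facet normal -0.247 -0.693 -0.677
outer loop
vertex -1.06 -4.085 -1.428
vertex -3.153 -3.421 -1.346
vertex -2.349 -2.962 -2.109
endloop
endfacet
facet normal -0.700 0.610 -0.370
outer loop
vertex -2.349 -2.962 -2.109
vertex -2.66 -2.035 0.008
vertex -1.856 -1.575 -0.755
endloop
endfacet
facet normal 0.670 0.383 -0.636
outer loop
vertex -1.856 -1.575 -0.755
vertex -1.06 -4.085 -1.428
vertex -2.349 -2.962 -2.109
endloop
endfacet
facet normal -0.670 -0.383 0.636
outer loop
vertex -3.153 -3.421 -1.346
vertex -1.371 -3.158 0.689
vertex -2.66 -2.035 0.008
endloop
endfacet
facet normal -0.246 -0.693 -0.677
outer loop
vertex -1.864 -4.545 -0.665
vertex -3.153 -3.421 -1.346
vertex -1.06 -4.085 -1.428
endloop
endfacet
facet normal -0.670 -0.383 0.636
outer loop
vertex -1.864 -4.545 -0.665
vertex -1.371 -3.158 0.689
vertex -3.153 -3.421 -1.346
endloop
endfacet
facet normal 0.246 0.693 0.677
outer loop
vertex -2.66 -2.035 0.008
vertex -1.371 -3.158 0.689
vertex -1.856 -1.575 -0.755
endloop
endfacet
facet normal 0.670 0.383 -0.636
outer loop
vertex -0.567 -2.699 -0.074
vertex -1.06 -4.085 -1.428
vertex -1.856 -1.575 -0.755
endloop
endfacet
facet normal 0.247 0.693 0.677
outer loop
vertex -1.856 -1.575 -0.755
vertex -1.371 -3.158 0.689
vertex -0.567 -2.699 -0.074
endloop
endfacet
facet normal 0.700 -0.610 0.370
outer loop
vertex -0.567 -2.699 -0.074
vertex -1.864 -4.545 -0.665
vertex -1.06 -4.085 -1.428
endloop
endfacet
facet normal 0.700 -0.610 0.370
outer loop
vertex -1.371 -3.158 0.689
vertex -1.864 -4.545 -0.665
vertex -0.567 -2.699 -0.074
endloop
endfacet

endsolid


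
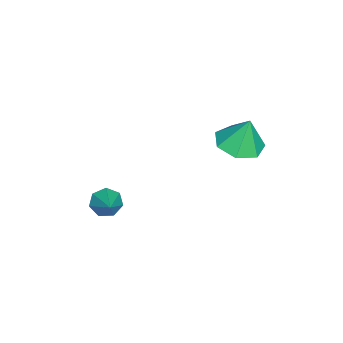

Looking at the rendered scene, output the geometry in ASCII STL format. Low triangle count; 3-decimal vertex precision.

solid 
facet normal -0.005 -0.266 -0.964
outer loop
vertex 0.026 2.271 0.826
vertex -0.573 2.839 0.672
vertex 0.261 2.936 0.641
endloop
endfacet
facet normal 0.803 -0.122 0.583
outer loop
vertex 0.026 2.271 0.826
vertex 0.261 2.936 0.641
vertex -0.567 3.161 1.828
endloop
endfacet
facet normal -0.005 -0.268 -0.963
outer loop
vertex 0.261 2.936 0.641
vertex -0.573 2.839 0.672
vertex -0.132 3.528 0.478
endloop
endfacet
facet normal 0.715 0.581 0.388
outer loop
vertex 0.261 2.936 0.641
vertex -0.132 3.528 0.478
vertex -0.567 3.161 1.828
endloop
endfacet
facet normal -0.006 -0.267 -0.964
outer loop
vertex -0.132 3.528 0.478
vertex -0.573 2.839 0.672
vertex -0.857 3.602 0.462
endloop
endfacet
facet normal 0.091 0.953 0.288
outer loop
vertex -0.132 3.528 0.478
vertex -0.857 3.602 0.462
vertex -0.567 3.161 1.828
endloop
endfacet
facet normal -0.004 -0.267 -0.964
outer loop
vertex -0.857 3.602 0.462
vertex -0.573 2.839 0.672
vertex -1.368 3.101 0.603
endloop
endfacet
facet normal -0.601 0.714 0.358
outer loop
vertex -0.857 3.602 0.462
vertex -1.368 3.101 0.603
vertex -0.567 3.161 1.828
endloop
endfacet
facet normal -0.005 -0.269 -0.963
outer loop
vertex -1.368 3.101 0.603
vertex -0.573 2.839 0.672
vertex -1.281 2.404 0.797
endloop
endfacet
facet normal -0.837 0.047 0.545
outer loop
vertex -1.368 3.101 0.603
vertex -1.281 2.404 0.797
vertex -0.567 3.161 1.828
endloop
endfacet
facet normal -0.006 -0.268 -0.963
outer loop
vertex -1.281 2.404 0.797
vertex -0.573 2.839 0.672
vertex -0.66 2.035 0.896
endloop
endfacet
facet normal -0.440 -0.551 0.709
outer loop
vertex -1.281 2.404 0.797
vertex -0.66 2.035 0.896
vertex -0.567 3.161 1.828
endloop
endfacet
facet normal -0.006 -0.268 -0.963
outer loop
vertex -0.66 2.035 0.896
vertex -0.573 2.839 0.672
vertex 0.026 2.271 0.826
endloop
endfacet
facet normal 0.289 -0.624 0.726
outer loop
vertex -0.66 2.035 0.896
vertex 0.026 2.271 0.826
vertex -0.567 3.161 1.828
endloop
endfacet
facet normal -0.742 -0.368 -0.561
outer loop
vertex 1.003 -1.331 -2.78
vertex 0.633 -1.192 -2.382
vertex 0.81 -0.886 -2.817
endloop
endfacet
facet normal 0.793 0.300 -0.530
outer loop
vertex 1.003 -1.331 -2.78
vertex 0.81 -0.886 -2.817
vertex 1.487 -0.768 -1.738
endloop
endfacet
facet normal -0.742 -0.368 -0.561
outer loop
vertex 0.81 -0.886 -2.817
vertex 0.633 -1.192 -2.382
vertex 0.485 -0.672 -2.527
endloop
endfacet
facet normal 0.323 0.897 -0.301
outer loop
vertex 0.81 -0.886 -2.817
vertex 0.485 -0.672 -2.527
vertex 1.487 -0.768 -1.738
endloop
endfacet
facet normal -0.742 -0.368 -0.561
outer loop
vertex 0.485 -0.672 -2.527
vertex 0.633 -1.192 -2.382
vertex 0.271 -0.849 -2.128
endloop
endfacet
facet normal -0.166 0.931 0.324
outer loop
vertex 0.485 -0.672 -2.527
vertex 0.271 -0.849 -2.128
vertex 1.487 -0.768 -1.738
endloop
endfacet
facet normal -0.742 -0.368 -0.560
outer loop
vertex 0.271 -0.849 -2.128
vertex 0.633 -1.192 -2.382
vertex 0.33 -1.284 -1.92
endloop
endfacet
facet normal -0.306 0.377 0.874
outer loop
vertex 0.271 -0.849 -2.128
vertex 0.33 -1.284 -1.92
vertex 1.487 -0.768 -1.738
endloop
endfacet
facet normal -0.742 -0.368 -0.560
outer loop
vertex 0.33 -1.284 -1.92
vertex 0.633 -1.192 -2.382
vertex 0.618 -1.65 -2.061
endloop
endfacet
facet normal 0.010 -0.353 0.936
outer loop
vertex 0.33 -1.284 -1.92
vertex 0.618 -1.65 -2.061
vertex 1.487 -0.768 -1.738
endloop
endfacet
facet normal -0.742 -0.368 -0.560
outer loop
vertex 0.618 -1.65 -2.061
vertex 0.633 -1.192 -2.382
vertex 0.917 -1.671 -2.443
endloop
endfacet
facet normal 0.541 -0.702 0.462
outer loop
vertex 0.618 -1.65 -2.061
vertex 0.917 -1.671 -2.443
vertex 1.487 -0.768 -1.738
endloop
endfacet
facet normal -0.742 -0.368 -0.561
outer loop
vertex 0.917 -1.671 -2.443
vertex 0.633 -1.192 -2.382
vertex 1.003 -1.331 -2.78
endloop
endfacet
facet normal 0.890 -0.414 -0.190
outer loop
vertex 0.917 -1.671 -2.443
vertex 1.003 -1.331 -2.78
vertex 1.487 -0.768 -1.738
endloop
endfacet

endsolid


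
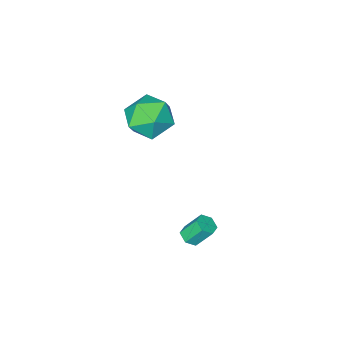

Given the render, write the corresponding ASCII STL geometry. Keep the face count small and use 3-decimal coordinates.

solid 
facet normal 0.398 -0.420 -0.816
outer loop
vertex 4.434 2.358 -0.564
vertex 4.007 2.111 -0.645
vertex 4.075 2.564 -0.845
endloop
endfacet
facet normal 0.572 0.809 -0.137
outer loop
vertex 4.434 2.358 -0.564
vertex 4.075 2.564 -0.845
vertex 3.981 2.836 0.366
endloop
endfacet
facet normal 0.571 0.809 -0.137
outer loop
vertex 3.981 2.836 0.366
vertex 4.075 2.564 -0.845
vertex 3.622 3.042 0.086
endloop
endfacet
facet normal -0.396 0.419 0.817
outer loop
vertex 3.981 2.836 0.366
vertex 3.622 3.042 0.086
vertex 3.553 2.589 0.285
endloop
endfacet
facet normal 0.398 -0.420 -0.816
outer loop
vertex 4.075 2.564 -0.845
vertex 4.007 2.111 -0.645
vertex 3.648 2.317 -0.926
endloop
endfacet
facet normal -0.335 0.762 -0.554
outer loop
vertex 4.075 2.564 -0.845
vertex 3.648 2.317 -0.926
vertex 3.622 3.042 0.086
endloop
endfacet
facet normal -0.333 0.763 -0.555
outer loop
vertex 3.622 3.042 0.086
vertex 3.648 2.317 -0.926
vertex 3.195 2.796 0.004
endloop
endfacet
facet normal -0.398 0.419 0.816
outer loop
vertex 3.622 3.042 0.086
vertex 3.195 2.796 0.004
vertex 3.553 2.589 0.285
endloop
endfacet
facet normal 0.397 -0.421 -0.816
outer loop
vertex 3.648 2.317 -0.926
vertex 4.007 2.111 -0.645
vertex 3.579 1.864 -0.726
endloop
endfacet
facet normal -0.907 -0.046 -0.418
outer loop
vertex 3.648 2.317 -0.926
vertex 3.579 1.864 -0.726
vertex 3.195 2.796 0.004
endloop
endfacet
facet normal -0.907 -0.046 -0.418
outer loop
vertex 3.195 2.796 0.004
vertex 3.579 1.864 -0.726
vertex 3.126 2.342 0.204
endloop
endfacet
facet normal -0.398 0.420 0.816
outer loop
vertex 3.195 2.796 0.004
vertex 3.126 2.342 0.204
vertex 3.553 2.589 0.285
endloop
endfacet
facet normal 0.396 -0.419 -0.817
outer loop
vertex 3.579 1.864 -0.726
vertex 4.007 2.111 -0.645
vertex 3.938 1.658 -0.446
endloop
endfacet
facet normal -0.571 -0.809 0.137
outer loop
vertex 3.579 1.864 -0.726
vertex 3.938 1.658 -0.446
vertex 3.126 2.342 0.204
endloop
endfacet
facet normal -0.572 -0.809 0.137
outer loop
vertex 3.126 2.342 0.204
vertex 3.938 1.658 -0.446
vertex 3.485 2.136 0.485
endloop
endfacet
facet normal -0.398 0.420 0.816
outer loop
vertex 3.126 2.342 0.204
vertex 3.485 2.136 0.485
vertex 3.553 2.589 0.285
endloop
endfacet
facet normal 0.398 -0.419 -0.816
outer loop
vertex 3.938 1.658 -0.446
vertex 4.007 2.111 -0.645
vertex 4.365 1.904 -0.364
endloop
endfacet
facet normal 0.333 -0.763 0.554
outer loop
vertex 3.938 1.658 -0.446
vertex 4.365 1.904 -0.364
vertex 3.485 2.136 0.485
endloop
endfacet
facet normal 0.335 -0.761 0.555
outer loop
vertex 3.485 2.136 0.485
vertex 4.365 1.904 -0.364
vertex 3.912 2.383 0.566
endloop
endfacet
facet normal -0.398 0.420 0.816
outer loop
vertex 3.485 2.136 0.485
vertex 3.912 2.383 0.566
vertex 3.553 2.589 0.285
endloop
endfacet
facet normal 0.398 -0.420 -0.816
outer loop
vertex 4.365 1.904 -0.364
vertex 4.007 2.111 -0.645
vertex 4.434 2.358 -0.564
endloop
endfacet
facet normal 0.907 0.046 0.418
outer loop
vertex 4.365 1.904 -0.364
vertex 4.434 2.358 -0.564
vertex 3.912 2.383 0.566
endloop
endfacet
facet normal 0.907 0.046 0.418
outer loop
vertex 3.912 2.383 0.566
vertex 4.434 2.358 -0.564
vertex 3.981 2.836 0.366
endloop
endfacet
facet normal -0.397 0.421 0.816
outer loop
vertex 3.912 2.383 0.566
vertex 3.981 2.836 0.366
vertex 3.553 2.589 0.285
endloop
endfacet
facet normal -0.740 -0.672 0.006
outer loop
vertex 1.315 -2.816 2.328
vertex 2.023 -3.6 1.832
vertex 1.962 -3.523 2.995
endloop
endfacet
facet normal -0.805 -0.217 0.551
outer loop
vertex 1.315 -2.816 2.328
vertex 1.962 -3.523 2.995
vertex 1.851 -2.396 3.276
endloop
endfacet
facet normal -0.850 0.443 0.285
outer loop
vertex 1.315 -2.816 2.328
vertex 1.851 -2.396 3.276
vertex 1.843 -1.776 2.288
endloop
endfacet
facet normal -0.813 0.396 -0.427
outer loop
vertex 1.315 -2.816 2.328
vertex 1.843 -1.776 2.288
vertex 1.95 -2.52 1.395
endloop
endfacet
facet normal -0.745 -0.293 -0.600
outer loop
vertex 1.315 -2.816 2.328
vertex 1.95 -2.52 1.395
vertex 2.023 -3.6 1.832
endloop
endfacet
facet normal -0.210 -0.256 0.944
outer loop
vertex 1.851 -2.396 3.276
vertex 1.962 -3.523 2.995
vertex 2.89 -2.92 3.365
endloop
endfacet
facet normal -0.105 -0.993 0.060
outer loop
vertex 1.962 -3.523 2.995
vertex 2.023 -3.6 1.832
vertex 2.997 -3.664 2.472
endloop
endfacet
facet normal -0.113 -0.379 -0.918
outer loop
vertex 2.023 -3.6 1.832
vertex 1.95 -2.52 1.395
vertex 2.989 -3.044 1.484
endloop
endfacet
facet normal -0.223 0.736 -0.640
outer loop
vertex 1.95 -2.52 1.395
vertex 1.843 -1.776 2.288
vertex 2.878 -1.917 1.765
endloop
endfacet
facet normal -0.283 0.811 0.511
outer loop
vertex 1.843 -1.776 2.288
vertex 1.851 -2.396 3.276
vertex 2.817 -1.84 2.928
endloop
endfacet
facet normal 0.813 -0.396 0.427
outer loop
vertex 3.525 -2.624 2.432
vertex 2.89 -2.92 3.365
vertex 2.997 -3.664 2.472
endloop
endfacet
facet normal 0.850 -0.443 -0.285
outer loop
vertex 3.525 -2.624 2.432
vertex 2.997 -3.664 2.472
vertex 2.989 -3.044 1.484
endloop
endfacet
facet normal 0.805 0.217 -0.551
outer loop
vertex 3.525 -2.624 2.432
vertex 2.989 -3.044 1.484
vertex 2.878 -1.917 1.765
endloop
endfacet
facet normal 0.740 0.672 -0.006
outer loop
vertex 3.525 -2.624 2.432
vertex 2.878 -1.917 1.765
vertex 2.817 -1.84 2.928
endloop
endfacet
facet normal 0.745 0.293 0.600
outer loop
vertex 3.525 -2.624 2.432
vertex 2.817 -1.84 2.928
vertex 2.89 -2.92 3.365
endloop
endfacet
facet normal 0.223 -0.736 0.640
outer loop
vertex 2.997 -3.664 2.472
vertex 2.89 -2.92 3.365
vertex 1.962 -3.523 2.995
endloop
endfacet
facet normal 0.283 -0.811 -0.511
outer loop
vertex 2.989 -3.044 1.484
vertex 2.997 -3.664 2.472
vertex 2.023 -3.6 1.832
endloop
endfacet
facet normal 0.210 0.256 -0.944
outer loop
vertex 2.878 -1.917 1.765
vertex 2.989 -3.044 1.484
vertex 1.95 -2.52 1.395
endloop
endfacet
facet normal 0.105 0.993 -0.060
outer loop
vertex 2.817 -1.84 2.928
vertex 2.878 -1.917 1.765
vertex 1.843 -1.776 2.288
endloop
endfacet
facet normal 0.113 0.379 0.918
outer loop
vertex 2.89 -2.92 3.365
vertex 2.817 -1.84 2.928
vertex 1.851 -2.396 3.276
endloop
endfacet

endsolid


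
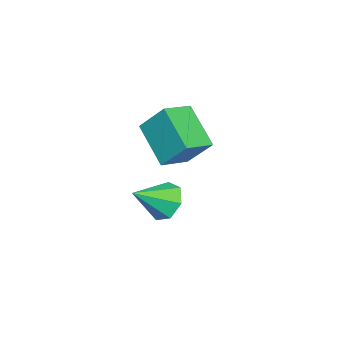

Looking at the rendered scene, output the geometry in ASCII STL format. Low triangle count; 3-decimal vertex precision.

solid 
facet normal -0.914 0.356 -0.194
outer loop
vertex 0.854 2.896 1.344
vertex 1.667 4.25 -0.009
vertex 0.675 1.756 0.096
endloop
endfacet
facet normal -0.391 -0.651 0.651
outer loop
vertex 1.873 1.29 0.349
vertex 0.854 2.896 1.344
vertex 0.675 1.756 0.096
endloop
endfacet
facet normal -0.914 0.356 -0.193
outer loop
vertex 0.675 1.756 0.096
vertex 1.667 4.25 -0.009
vertex 1.488 3.11 -1.258
endloop
endfacet
facet normal -0.106 -0.671 -0.734
outer loop
vertex 1.488 3.11 -1.258
vertex 1.873 1.29 0.349
vertex 0.675 1.756 0.096
endloop
endfacet
facet normal 0.106 0.670 0.734
outer loop
vertex 0.854 2.896 1.344
vertex 2.865 3.784 0.244
vertex 1.667 4.25 -0.009
endloop
endfacet
facet normal -0.391 -0.651 0.650
outer loop
vertex 2.052 2.43 1.598
vertex 0.854 2.896 1.344
vertex 1.873 1.29 0.349
endloop
endfacet
facet normal 0.105 0.671 0.734
outer loop
vertex 2.052 2.43 1.598
vertex 2.865 3.784 0.244
vertex 0.854 2.896 1.344
endloop
endfacet
facet normal 0.391 0.651 -0.650
outer loop
vertex 1.667 4.25 -0.009
vertex 2.865 3.784 0.244
vertex 1.488 3.11 -1.258
endloop
endfacet
facet normal -0.105 -0.671 -0.734
outer loop
vertex 2.686 2.644 -1.004
vertex 1.873 1.29 0.349
vertex 1.488 3.11 -1.258
endloop
endfacet
facet normal 0.391 0.651 -0.651
outer loop
vertex 1.488 3.11 -1.258
vertex 2.865 3.784 0.244
vertex 2.686 2.644 -1.004
endloop
endfacet
facet normal 0.914 -0.356 0.194
outer loop
vertex 2.686 2.644 -1.004
vertex 2.052 2.43 1.598
vertex 1.873 1.29 0.349
endloop
endfacet
facet normal 0.914 -0.355 0.194
outer loop
vertex 2.865 3.784 0.244
vertex 2.052 2.43 1.598
vertex 2.686 2.644 -1.004
endloop
endfacet
facet normal -0.721 0.471 -0.509
outer loop
vertex 1.735 1.912 -4.611
vertex 1.261 2.071 -3.792
vertex 1.922 2.622 -4.218
endloop
endfacet
facet normal 0.914 -0.017 -0.404
outer loop
vertex 1.735 1.912 -4.611
vertex 1.922 2.622 -4.218
vertex 2.459 1.289 -2.948
endloop
endfacet
facet normal -0.721 0.471 -0.509
outer loop
vertex 1.922 2.622 -4.218
vertex 1.261 2.071 -3.792
vertex 1.61 2.917 -3.504
endloop
endfacet
facet normal 0.850 0.500 0.165
outer loop
vertex 1.922 2.622 -4.218
vertex 1.61 2.917 -3.504
vertex 2.459 1.289 -2.948
endloop
endfacet
facet normal -0.722 0.471 -0.507
outer loop
vertex 1.61 2.917 -3.504
vertex 1.261 2.071 -3.792
vertex 1.037 2.575 -3.006
endloop
endfacet
facet normal 0.398 0.476 0.785
outer loop
vertex 1.61 2.917 -3.504
vertex 1.037 2.575 -3.006
vertex 2.459 1.289 -2.948
endloop
endfacet
facet normal -0.722 0.471 -0.508
outer loop
vertex 1.037 2.575 -3.006
vertex 1.261 2.071 -3.792
vertex 0.632 1.852 -3.101
endloop
endfacet
facet normal -0.105 -0.071 0.992
outer loop
vertex 1.037 2.575 -3.006
vertex 0.632 1.852 -3.101
vertex 2.459 1.289 -2.948
endloop
endfacet
facet normal -0.722 0.470 -0.508
outer loop
vertex 0.632 1.852 -3.101
vertex 1.261 2.071 -3.792
vertex 0.701 1.295 -3.715
endloop
endfacet
facet normal -0.277 -0.727 0.628
outer loop
vertex 0.632 1.852 -3.101
vertex 0.701 1.295 -3.715
vertex 2.459 1.289 -2.948
endloop
endfacet
facet normal -0.722 0.470 -0.508
outer loop
vertex 0.701 1.295 -3.715
vertex 1.261 2.071 -3.792
vertex 1.192 1.321 -4.388
endloop
endfacet
facet normal 0.010 -0.999 -0.031
outer loop
vertex 0.701 1.295 -3.715
vertex 1.192 1.321 -4.388
vertex 2.459 1.289 -2.948
endloop
endfacet
facet normal -0.721 0.471 -0.509
outer loop
vertex 1.192 1.321 -4.388
vertex 1.261 2.071 -3.792
vertex 1.735 1.912 -4.611
endloop
endfacet
facet normal 0.541 -0.683 -0.491
outer loop
vertex 1.192 1.321 -4.388
vertex 1.735 1.912 -4.611
vertex 2.459 1.289 -2.948
endloop
endfacet

endsolid


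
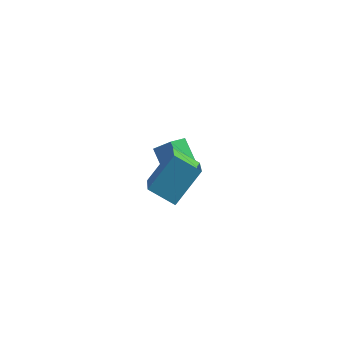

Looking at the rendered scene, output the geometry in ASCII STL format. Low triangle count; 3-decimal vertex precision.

solid 
facet normal -0.507 -0.575 -0.642
outer loop
vertex 2.907 -5.434 3.252
vertex 1.87 -5.122 3.792
vertex 2.712 -3.773 1.918
endloop
endfacet
facet normal 0.857 -0.258 -0.446
outer loop
vertex 3.59 -2.778 3.028
vertex 2.907 -5.434 3.252
vertex 2.712 -3.773 1.918
endloop
endfacet
facet normal -0.507 -0.575 -0.642
outer loop
vertex 2.712 -3.773 1.918
vertex 1.87 -5.122 3.792
vertex 1.675 -3.461 2.457
endloop
endfacet
facet normal -0.091 0.776 -0.624
outer loop
vertex 1.675 -3.461 2.457
vertex 3.59 -2.778 3.028
vertex 2.712 -3.773 1.918
endloop
endfacet
facet normal 0.091 -0.776 0.624
outer loop
vertex 2.907 -5.434 3.252
vertex 2.748 -4.127 4.902
vertex 1.87 -5.122 3.792
endloop
endfacet
facet normal 0.857 -0.258 -0.446
outer loop
vertex 3.785 -4.439 4.363
vertex 2.907 -5.434 3.252
vertex 3.59 -2.778 3.028
endloop
endfacet
facet normal 0.091 -0.776 0.624
outer loop
vertex 3.785 -4.439 4.363
vertex 2.748 -4.127 4.902
vertex 2.907 -5.434 3.252
endloop
endfacet
facet normal -0.857 0.258 0.446
outer loop
vertex 1.87 -5.122 3.792
vertex 2.748 -4.127 4.902
vertex 1.675 -3.461 2.457
endloop
endfacet
facet normal -0.091 0.777 -0.623
outer loop
vertex 2.553 -2.466 3.568
vertex 3.59 -2.778 3.028
vertex 1.675 -3.461 2.457
endloop
endfacet
facet normal -0.857 0.258 0.446
outer loop
vertex 1.675 -3.461 2.457
vertex 2.748 -4.127 4.902
vertex 2.553 -2.466 3.568
endloop
endfacet
facet normal 0.507 0.575 0.642
outer loop
vertex 2.553 -2.466 3.568
vertex 3.785 -4.439 4.363
vertex 3.59 -2.778 3.028
endloop
endfacet
facet normal 0.507 0.575 0.642
outer loop
vertex 2.748 -4.127 4.902
vertex 3.785 -4.439 4.363
vertex 2.553 -2.466 3.568
endloop
endfacet
facet normal -0.706 0.137 -0.695
outer loop
vertex 1.52 0.31 0.371
vertex 2.034 0.948 -0.025
vertex 2.06 -0.571 -0.351
endloop
endfacet
facet normal -0.564 -0.702 0.434
outer loop
vertex 2.766 -0.708 0.345
vertex 1.52 0.31 0.371
vertex 2.06 -0.571 -0.351
endloop
endfacet
facet normal -0.705 0.137 -0.696
outer loop
vertex 2.06 -0.571 -0.351
vertex 2.034 0.948 -0.025
vertex 2.574 0.068 -0.746
endloop
endfacet
facet normal 0.429 -0.699 -0.573
outer loop
vertex 2.574 0.068 -0.746
vertex 2.766 -0.708 0.345
vertex 2.06 -0.571 -0.351
endloop
endfacet
facet normal -0.428 0.700 0.572
outer loop
vertex 1.52 0.31 0.371
vertex 2.74 0.811 0.671
vertex 2.034 0.948 -0.025
endloop
endfacet
facet normal -0.565 -0.702 0.434
outer loop
vertex 2.226 0.172 1.066
vertex 1.52 0.31 0.371
vertex 2.766 -0.708 0.345
endloop
endfacet
facet normal -0.428 0.699 0.573
outer loop
vertex 2.226 0.172 1.066
vertex 2.74 0.811 0.671
vertex 1.52 0.31 0.371
endloop
endfacet
facet normal 0.564 0.702 -0.434
outer loop
vertex 2.034 0.948 -0.025
vertex 2.74 0.811 0.671
vertex 2.574 0.068 -0.746
endloop
endfacet
facet normal 0.427 -0.700 -0.573
outer loop
vertex 3.28 -0.07 -0.051
vertex 2.766 -0.708 0.345
vertex 2.574 0.068 -0.746
endloop
endfacet
facet normal 0.565 0.702 -0.434
outer loop
vertex 2.574 0.068 -0.746
vertex 2.74 0.811 0.671
vertex 3.28 -0.07 -0.051
endloop
endfacet
facet normal 0.706 -0.137 0.695
outer loop
vertex 3.28 -0.07 -0.051
vertex 2.226 0.172 1.066
vertex 2.766 -0.708 0.345
endloop
endfacet
facet normal 0.705 -0.138 0.695
outer loop
vertex 2.74 0.811 0.671
vertex 2.226 0.172 1.066
vertex 3.28 -0.07 -0.051
endloop
endfacet

endsolid


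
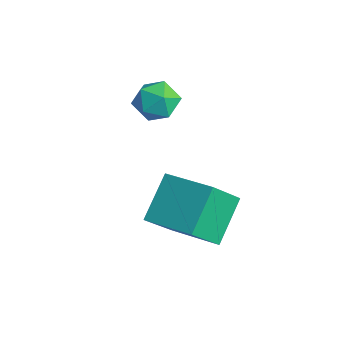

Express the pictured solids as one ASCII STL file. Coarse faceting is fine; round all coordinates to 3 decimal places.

solid 
facet normal 0.129 -0.064 0.990
outer loop
vertex -0.591 -2.176 4.369
vertex -0.557 -2.941 4.315
vertex 0.085 -2.524 4.258
endloop
endfacet
facet normal 0.402 0.546 0.735
outer loop
vertex -0.591 -2.176 4.369
vertex 0.085 -2.524 4.258
vertex -0.084 -1.881 3.873
endloop
endfacet
facet normal -0.123 0.903 0.411
outer loop
vertex -0.591 -2.176 4.369
vertex -0.084 -1.881 3.873
vertex -0.83 -1.901 3.694
endloop
endfacet
facet normal -0.721 0.514 0.465
outer loop
vertex -0.591 -2.176 4.369
vertex -0.83 -1.901 3.694
vertex -1.122 -2.557 3.967
endloop
endfacet
facet normal -0.563 -0.083 0.822
outer loop
vertex -0.591 -2.176 4.369
vertex -1.122 -2.557 3.967
vertex -0.557 -2.941 4.315
endloop
endfacet
facet normal 0.892 0.380 0.243
outer loop
vertex -0.084 -1.881 3.873
vertex 0.085 -2.524 4.258
vertex 0.262 -2.463 3.513
endloop
endfacet
facet normal 0.452 -0.606 0.654
outer loop
vertex 0.085 -2.524 4.258
vertex -0.557 -2.941 4.315
vertex -0.03 -3.119 3.786
endloop
endfacet
facet normal -0.669 -0.636 0.385
outer loop
vertex -0.557 -2.941 4.315
vertex -1.122 -2.557 3.967
vertex -0.776 -3.139 3.607
endloop
endfacet
facet normal -0.924 0.331 -0.192
outer loop
vertex -1.122 -2.557 3.967
vertex -0.83 -1.901 3.694
vertex -0.945 -2.496 3.222
endloop
endfacet
facet normal 0.042 0.959 -0.281
outer loop
vertex -0.83 -1.901 3.694
vertex -0.084 -1.881 3.873
vertex -0.303 -2.079 3.165
endloop
endfacet
facet normal 0.721 -0.514 -0.465
outer loop
vertex -0.269 -2.844 3.111
vertex 0.262 -2.463 3.513
vertex -0.03 -3.119 3.786
endloop
endfacet
facet normal 0.123 -0.903 -0.411
outer loop
vertex -0.269 -2.844 3.111
vertex -0.03 -3.119 3.786
vertex -0.776 -3.139 3.607
endloop
endfacet
facet normal -0.402 -0.546 -0.735
outer loop
vertex -0.269 -2.844 3.111
vertex -0.776 -3.139 3.607
vertex -0.945 -2.496 3.222
endloop
endfacet
facet normal -0.129 0.064 -0.990
outer loop
vertex -0.269 -2.844 3.111
vertex -0.945 -2.496 3.222
vertex -0.303 -2.079 3.165
endloop
endfacet
facet normal 0.563 0.083 -0.822
outer loop
vertex -0.269 -2.844 3.111
vertex -0.303 -2.079 3.165
vertex 0.262 -2.463 3.513
endloop
endfacet
facet normal 0.924 -0.331 0.192
outer loop
vertex -0.03 -3.119 3.786
vertex 0.262 -2.463 3.513
vertex 0.085 -2.524 4.258
endloop
endfacet
facet normal -0.042 -0.959 0.281
outer loop
vertex -0.776 -3.139 3.607
vertex -0.03 -3.119 3.786
vertex -0.557 -2.941 4.315
endloop
endfacet
facet normal -0.892 -0.380 -0.243
outer loop
vertex -0.945 -2.496 3.222
vertex -0.776 -3.139 3.607
vertex -1.122 -2.557 3.967
endloop
endfacet
facet normal -0.452 0.606 -0.654
outer loop
vertex -0.303 -2.079 3.165
vertex -0.945 -2.496 3.222
vertex -0.83 -1.901 3.694
endloop
endfacet
facet normal 0.669 0.636 -0.385
outer loop
vertex 0.262 -2.463 3.513
vertex -0.303 -2.079 3.165
vertex -0.084 -1.881 3.873
endloop
endfacet
facet normal -0.887 -0.426 -0.181
outer loop
vertex 1.099 -3.005 1.868
vertex 0.849 -2.004 0.738
vertex 1.813 -4.036 0.796
endloop
endfacet
facet normal 0.164 -0.654 0.738
outer loop
vertex 3.311 -3.316 1.102
vertex 1.099 -3.005 1.868
vertex 1.813 -4.036 0.796
endloop
endfacet
facet normal -0.887 -0.426 -0.181
outer loop
vertex 1.813 -4.036 0.796
vertex 0.849 -2.004 0.738
vertex 1.563 -3.035 -0.334
endloop
endfacet
facet normal 0.433 -0.625 -0.649
outer loop
vertex 1.563 -3.035 -0.334
vertex 3.311 -3.316 1.102
vertex 1.813 -4.036 0.796
endloop
endfacet
facet normal -0.433 0.625 0.649
outer loop
vertex 1.099 -3.005 1.868
vertex 2.347 -1.284 1.044
vertex 0.849 -2.004 0.738
endloop
endfacet
facet normal 0.164 -0.654 0.738
outer loop
vertex 2.597 -2.285 2.174
vertex 1.099 -3.005 1.868
vertex 3.311 -3.316 1.102
endloop
endfacet
facet normal -0.433 0.625 0.649
outer loop
vertex 2.597 -2.285 2.174
vertex 2.347 -1.284 1.044
vertex 1.099 -3.005 1.868
endloop
endfacet
facet normal -0.164 0.654 -0.738
outer loop
vertex 0.849 -2.004 0.738
vertex 2.347 -1.284 1.044
vertex 1.563 -3.035 -0.334
endloop
endfacet
facet normal 0.433 -0.625 -0.649
outer loop
vertex 3.061 -2.315 -0.028
vertex 3.311 -3.316 1.102
vertex 1.563 -3.035 -0.334
endloop
endfacet
facet normal -0.164 0.654 -0.738
outer loop
vertex 1.563 -3.035 -0.334
vertex 2.347 -1.284 1.044
vertex 3.061 -2.315 -0.028
endloop
endfacet
facet normal 0.887 0.426 0.181
outer loop
vertex 3.061 -2.315 -0.028
vertex 2.597 -2.285 2.174
vertex 3.311 -3.316 1.102
endloop
endfacet
facet normal 0.887 0.426 0.181
outer loop
vertex 2.347 -1.284 1.044
vertex 2.597 -2.285 2.174
vertex 3.061 -2.315 -0.028
endloop
endfacet

endsolid


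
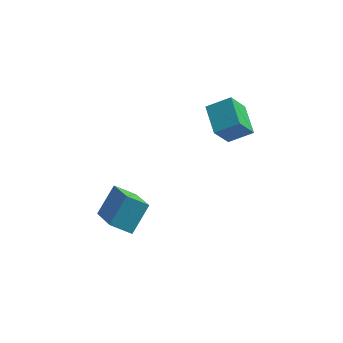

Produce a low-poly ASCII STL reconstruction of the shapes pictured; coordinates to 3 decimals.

solid 
facet normal -0.372 -0.416 0.830
outer loop
vertex 2.677 1.534 3.648
vertex 1.668 1.329 3.093
vertex 3.16 0.276 3.234
endloop
endfacet
facet normal 0.863 0.175 0.474
outer loop
vertex 3.692 0.871 2.047
vertex 2.677 1.534 3.648
vertex 3.16 0.276 3.234
endloop
endfacet
facet normal -0.372 -0.416 0.830
outer loop
vertex 3.16 0.276 3.234
vertex 1.668 1.329 3.093
vertex 2.151 0.071 2.679
endloop
endfacet
facet normal 0.343 -0.892 -0.294
outer loop
vertex 2.151 0.071 2.679
vertex 3.692 0.871 2.047
vertex 3.16 0.276 3.234
endloop
endfacet
facet normal -0.343 0.892 0.294
outer loop
vertex 2.677 1.534 3.648
vertex 2.2 1.924 1.906
vertex 1.668 1.329 3.093
endloop
endfacet
facet normal 0.863 0.175 0.474
outer loop
vertex 3.209 2.129 2.461
vertex 2.677 1.534 3.648
vertex 3.692 0.871 2.047
endloop
endfacet
facet normal -0.343 0.892 0.294
outer loop
vertex 3.209 2.129 2.461
vertex 2.2 1.924 1.906
vertex 2.677 1.534 3.648
endloop
endfacet
facet normal -0.863 -0.175 -0.474
outer loop
vertex 1.668 1.329 3.093
vertex 2.2 1.924 1.906
vertex 2.151 0.071 2.679
endloop
endfacet
facet normal 0.343 -0.892 -0.294
outer loop
vertex 2.683 0.666 1.492
vertex 3.692 0.871 2.047
vertex 2.151 0.071 2.679
endloop
endfacet
facet normal -0.863 -0.175 -0.474
outer loop
vertex 2.151 0.071 2.679
vertex 2.2 1.924 1.906
vertex 2.683 0.666 1.492
endloop
endfacet
facet normal 0.372 0.416 -0.830
outer loop
vertex 2.683 0.666 1.492
vertex 3.209 2.129 2.461
vertex 3.692 0.871 2.047
endloop
endfacet
facet normal 0.372 0.416 -0.830
outer loop
vertex 2.2 1.924 1.906
vertex 3.209 2.129 2.461
vertex 2.683 0.666 1.492
endloop
endfacet
facet normal -0.849 -0.041 0.527
outer loop
vertex -0.859 -3.61 2.017
vertex -1.594 -2.126 0.949
vertex -1.399 -4.556 1.075
endloop
endfacet
facet normal 0.374 -0.753 0.542
outer loop
vertex -0.526 -4.514 0.531
vertex -0.859 -3.61 2.017
vertex -1.399 -4.556 1.075
endloop
endfacet
facet normal -0.848 -0.041 0.528
outer loop
vertex -1.399 -4.556 1.075
vertex -1.594 -2.126 0.949
vertex -2.135 -3.072 0.007
endloop
endfacet
facet normal -0.376 -0.657 -0.654
outer loop
vertex -2.135 -3.072 0.007
vertex -0.526 -4.514 0.531
vertex -1.399 -4.556 1.075
endloop
endfacet
facet normal 0.376 0.657 0.654
outer loop
vertex -0.859 -3.61 2.017
vertex -0.721 -2.084 0.405
vertex -1.594 -2.126 0.949
endloop
endfacet
facet normal 0.373 -0.753 0.542
outer loop
vertex 0.015 -3.568 1.473
vertex -0.859 -3.61 2.017
vertex -0.526 -4.514 0.531
endloop
endfacet
facet normal 0.375 0.657 0.654
outer loop
vertex 0.015 -3.568 1.473
vertex -0.721 -2.084 0.405
vertex -0.859 -3.61 2.017
endloop
endfacet
facet normal -0.374 0.753 -0.542
outer loop
vertex -1.594 -2.126 0.949
vertex -0.721 -2.084 0.405
vertex -2.135 -3.072 0.007
endloop
endfacet
facet normal -0.376 -0.657 -0.654
outer loop
vertex -1.261 -3.03 -0.537
vertex -0.526 -4.514 0.531
vertex -2.135 -3.072 0.007
endloop
endfacet
facet normal -0.373 0.753 -0.542
outer loop
vertex -2.135 -3.072 0.007
vertex -0.721 -2.084 0.405
vertex -1.261 -3.03 -0.537
endloop
endfacet
facet normal 0.848 0.040 -0.528
outer loop
vertex -1.261 -3.03 -0.537
vertex 0.015 -3.568 1.473
vertex -0.526 -4.514 0.531
endloop
endfacet
facet normal 0.848 0.041 -0.528
outer loop
vertex -0.721 -2.084 0.405
vertex 0.015 -3.568 1.473
vertex -1.261 -3.03 -0.537
endloop
endfacet

endsolid


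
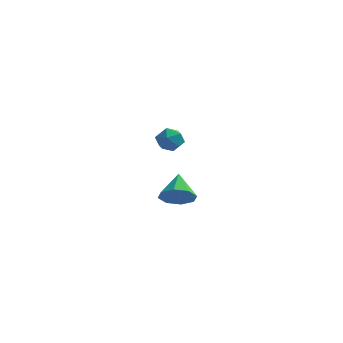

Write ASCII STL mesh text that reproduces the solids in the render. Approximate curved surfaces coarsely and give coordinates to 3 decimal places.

solid 
facet normal 0.323 0.353 0.878
outer loop
vertex 0.218 3.957 1.212
vertex -0.218 3.314 1.631
vertex 0.617 3.186 1.375
endloop
endfacet
facet normal 0.795 0.488 0.360
outer loop
vertex 0.218 3.957 1.212
vertex 0.617 3.186 1.375
vertex 0.727 3.583 0.594
endloop
endfacet
facet normal 0.467 0.872 -0.143
outer loop
vertex 0.218 3.957 1.212
vertex 0.727 3.583 0.594
vertex -0.04 3.957 0.368
endloop
endfacet
facet normal -0.209 0.976 0.064
outer loop
vertex 0.218 3.957 1.212
vertex -0.04 3.957 0.368
vertex -0.625 3.79 1.009
endloop
endfacet
facet normal -0.297 0.654 0.695
outer loop
vertex 0.218 3.957 1.212
vertex -0.625 3.79 1.009
vertex -0.218 3.314 1.631
endloop
endfacet
facet normal 0.988 -0.135 0.071
outer loop
vertex 0.727 3.583 0.594
vertex 0.617 3.186 1.375
vertex 0.605 2.71 0.631
endloop
endfacet
facet normal 0.224 -0.354 0.908
outer loop
vertex 0.617 3.186 1.375
vertex -0.218 3.314 1.631
vertex 0.02 2.543 1.272
endloop
endfacet
facet normal -0.779 0.135 0.613
outer loop
vertex -0.218 3.314 1.631
vertex -0.625 3.79 1.009
vertex -0.747 2.917 1.046
endloop
endfacet
facet normal -0.635 0.655 -0.409
outer loop
vertex -0.625 3.79 1.009
vertex -0.04 3.957 0.368
vertex -0.637 3.314 0.265
endloop
endfacet
facet normal 0.457 0.487 -0.744
outer loop
vertex -0.04 3.957 0.368
vertex 0.727 3.583 0.594
vertex 0.198 3.186 0.009
endloop
endfacet
facet normal 0.209 -0.976 -0.064
outer loop
vertex -0.238 2.543 0.428
vertex 0.605 2.71 0.631
vertex 0.02 2.543 1.272
endloop
endfacet
facet normal -0.467 -0.872 0.143
outer loop
vertex -0.238 2.543 0.428
vertex 0.02 2.543 1.272
vertex -0.747 2.917 1.046
endloop
endfacet
facet normal -0.795 -0.488 -0.360
outer loop
vertex -0.238 2.543 0.428
vertex -0.747 2.917 1.046
vertex -0.637 3.314 0.265
endloop
endfacet
facet normal -0.323 -0.353 -0.878
outer loop
vertex -0.238 2.543 0.428
vertex -0.637 3.314 0.265
vertex 0.198 3.186 0.009
endloop
endfacet
facet normal 0.297 -0.654 -0.695
outer loop
vertex -0.238 2.543 0.428
vertex 0.198 3.186 0.009
vertex 0.605 2.71 0.631
endloop
endfacet
facet normal 0.635 -0.655 0.409
outer loop
vertex 0.02 2.543 1.272
vertex 0.605 2.71 0.631
vertex 0.617 3.186 1.375
endloop
endfacet
facet normal -0.457 -0.487 0.744
outer loop
vertex -0.747 2.917 1.046
vertex 0.02 2.543 1.272
vertex -0.218 3.314 1.631
endloop
endfacet
facet normal -0.988 0.135 -0.071
outer loop
vertex -0.637 3.314 0.265
vertex -0.747 2.917 1.046
vertex -0.625 3.79 1.009
endloop
endfacet
facet normal -0.224 0.354 -0.908
outer loop
vertex 0.198 3.186 0.009
vertex -0.637 3.314 0.265
vertex -0.04 3.957 0.368
endloop
endfacet
facet normal 0.779 -0.135 -0.613
outer loop
vertex 0.605 2.71 0.631
vertex 0.198 3.186 0.009
vertex 0.727 3.583 0.594
endloop
endfacet
facet normal 0.187 -0.801 -0.569
outer loop
vertex 3.224 -3.629 -0.074
vertex 2.517 -4.132 0.402
vertex 2.545 -3.554 -0.402
endloop
endfacet
facet normal 0.264 0.902 -0.341
outer loop
vertex 3.224 -3.629 -0.074
vertex 2.545 -3.554 -0.402
vertex 2.203 -2.788 1.358
endloop
endfacet
facet normal 0.187 -0.801 -0.569
outer loop
vertex 2.545 -3.554 -0.402
vertex 2.517 -4.132 0.402
vertex 1.849 -3.818 -0.259
endloop
endfacet
facet normal -0.396 0.811 -0.430
outer loop
vertex 2.545 -3.554 -0.402
vertex 1.849 -3.818 -0.259
vertex 2.203 -2.788 1.358
endloop
endfacet
facet normal 0.187 -0.801 -0.569
outer loop
vertex 1.849 -3.818 -0.259
vertex 2.517 -4.132 0.402
vertex 1.544 -4.266 0.271
endloop
endfacet
facet normal -0.876 0.470 -0.107
outer loop
vertex 1.849 -3.818 -0.259
vertex 1.544 -4.266 0.271
vertex 2.203 -2.788 1.358
endloop
endfacet
facet normal 0.187 -0.800 -0.570
outer loop
vertex 1.544 -4.266 0.271
vertex 2.517 -4.132 0.402
vertex 1.809 -4.636 0.877
endloop
endfacet
facet normal -0.895 0.077 0.438
outer loop
vertex 1.544 -4.266 0.271
vertex 1.809 -4.636 0.877
vertex 2.203 -2.788 1.358
endloop
endfacet
facet normal 0.187 -0.800 -0.570
outer loop
vertex 1.809 -4.636 0.877
vertex 2.517 -4.132 0.402
vertex 2.488 -4.711 1.205
endloop
endfacet
facet normal -0.443 -0.136 0.886
outer loop
vertex 1.809 -4.636 0.877
vertex 2.488 -4.711 1.205
vertex 2.203 -2.788 1.358
endloop
endfacet
facet normal 0.186 -0.800 -0.570
outer loop
vertex 2.488 -4.711 1.205
vertex 2.517 -4.132 0.402
vertex 3.184 -4.447 1.062
endloop
endfacet
facet normal 0.218 -0.045 0.975
outer loop
vertex 2.488 -4.711 1.205
vertex 3.184 -4.447 1.062
vertex 2.203 -2.788 1.358
endloop
endfacet
facet normal 0.186 -0.801 -0.570
outer loop
vertex 3.184 -4.447 1.062
vertex 2.517 -4.132 0.402
vertex 3.489 -3.999 0.532
endloop
endfacet
facet normal 0.698 0.296 0.652
outer loop
vertex 3.184 -4.447 1.062
vertex 3.489 -3.999 0.532
vertex 2.203 -2.788 1.358
endloop
endfacet
facet normal 0.186 -0.800 -0.570
outer loop
vertex 3.489 -3.999 0.532
vertex 2.517 -4.132 0.402
vertex 3.224 -3.629 -0.074
endloop
endfacet
facet normal 0.717 0.689 0.107
outer loop
vertex 3.489 -3.999 0.532
vertex 3.224 -3.629 -0.074
vertex 2.203 -2.788 1.358
endloop
endfacet

endsolid
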